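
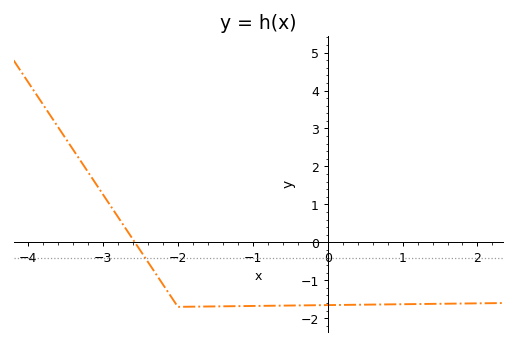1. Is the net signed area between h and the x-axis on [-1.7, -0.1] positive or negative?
negative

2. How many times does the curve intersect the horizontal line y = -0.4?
1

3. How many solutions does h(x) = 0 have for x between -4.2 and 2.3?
1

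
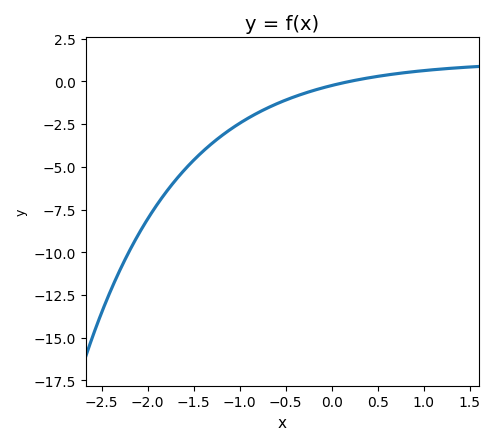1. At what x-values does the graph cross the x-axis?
0.196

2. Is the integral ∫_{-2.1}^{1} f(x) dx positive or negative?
negative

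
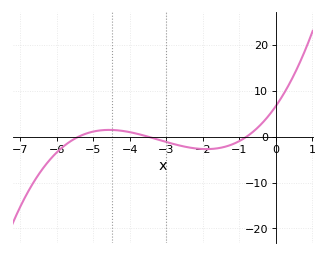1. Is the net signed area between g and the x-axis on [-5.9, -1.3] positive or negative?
negative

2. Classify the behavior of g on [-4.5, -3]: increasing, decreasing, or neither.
decreasing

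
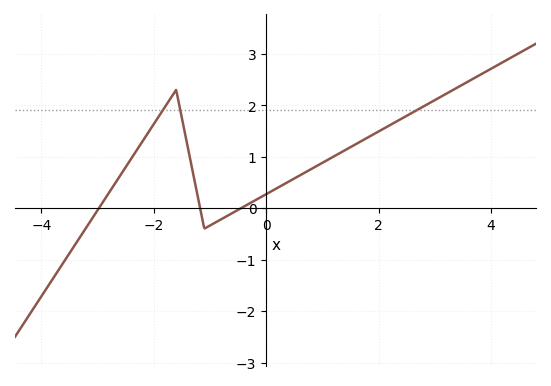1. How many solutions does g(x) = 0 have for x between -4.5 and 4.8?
3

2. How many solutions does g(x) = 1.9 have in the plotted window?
3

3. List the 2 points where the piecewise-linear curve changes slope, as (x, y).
(-1.6, 2.3); (-1.1, -0.4)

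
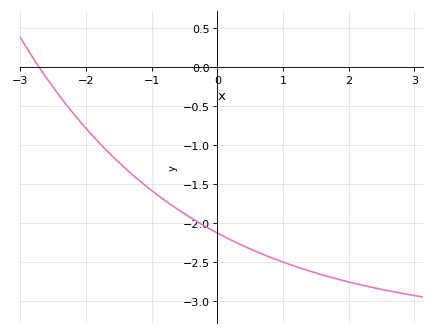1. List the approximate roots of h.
-2.71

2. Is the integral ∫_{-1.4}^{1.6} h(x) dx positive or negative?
negative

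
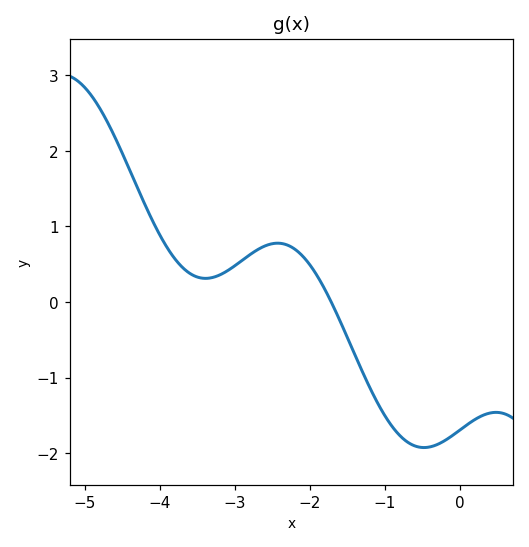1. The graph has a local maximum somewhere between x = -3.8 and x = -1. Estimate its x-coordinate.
-2.43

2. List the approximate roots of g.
-1.71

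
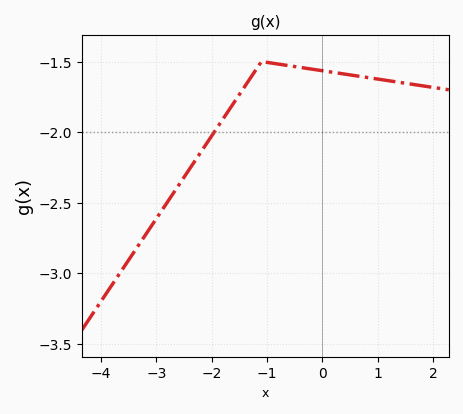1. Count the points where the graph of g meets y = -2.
1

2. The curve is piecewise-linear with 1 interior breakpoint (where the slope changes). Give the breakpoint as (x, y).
(-1.1, -1.5)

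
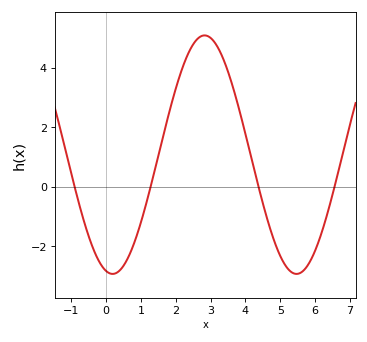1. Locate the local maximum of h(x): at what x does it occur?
2.8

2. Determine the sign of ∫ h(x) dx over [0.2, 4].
positive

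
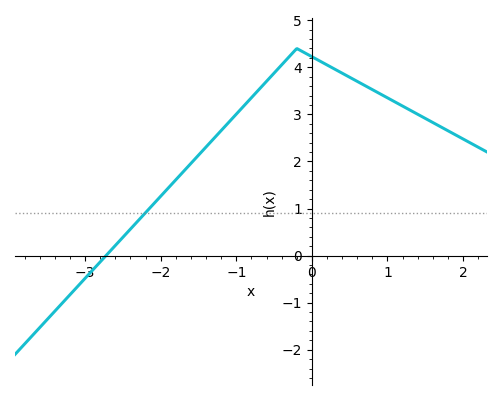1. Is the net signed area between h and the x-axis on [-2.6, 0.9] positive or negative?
positive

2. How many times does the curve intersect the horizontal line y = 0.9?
1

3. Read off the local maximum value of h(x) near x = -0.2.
4.4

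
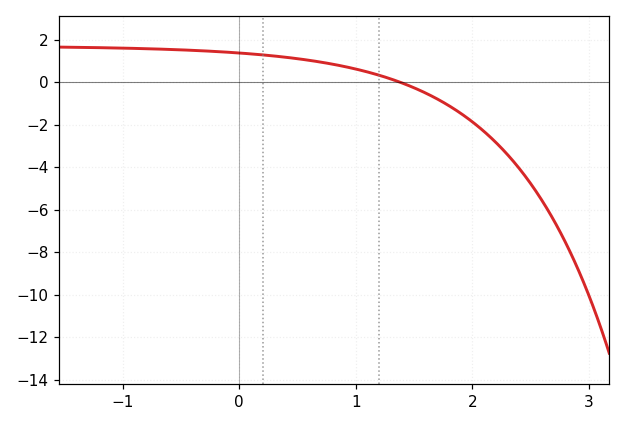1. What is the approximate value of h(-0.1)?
1.42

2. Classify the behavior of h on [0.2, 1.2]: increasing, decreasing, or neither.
decreasing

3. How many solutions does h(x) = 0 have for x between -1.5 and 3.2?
1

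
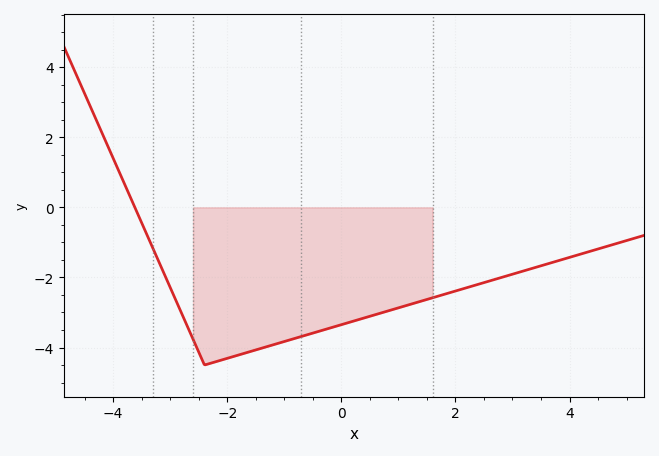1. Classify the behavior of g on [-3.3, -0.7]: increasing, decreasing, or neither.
neither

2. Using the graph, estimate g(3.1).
-1.8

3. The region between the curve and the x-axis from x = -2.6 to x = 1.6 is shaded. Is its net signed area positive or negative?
negative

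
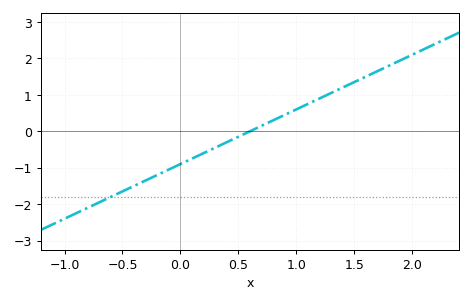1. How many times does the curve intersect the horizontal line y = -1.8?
1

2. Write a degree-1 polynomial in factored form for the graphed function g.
y = 1.5(x - 0.6)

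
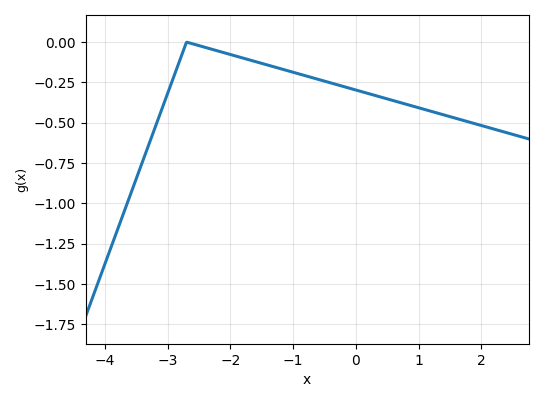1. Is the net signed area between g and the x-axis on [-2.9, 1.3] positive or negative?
negative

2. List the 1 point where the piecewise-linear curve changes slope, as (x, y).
(-2.7, 0)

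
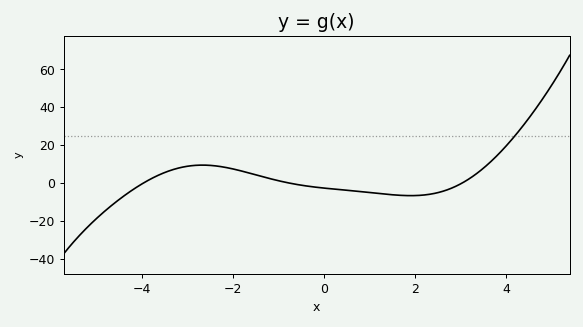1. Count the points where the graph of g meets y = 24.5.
1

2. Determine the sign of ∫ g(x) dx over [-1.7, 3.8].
negative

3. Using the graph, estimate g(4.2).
26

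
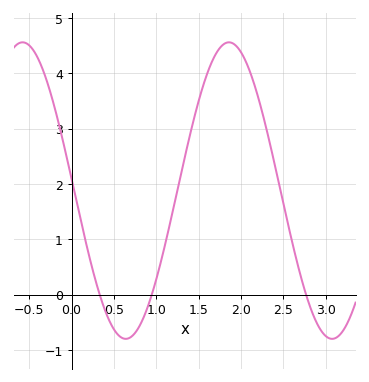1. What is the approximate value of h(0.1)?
1.4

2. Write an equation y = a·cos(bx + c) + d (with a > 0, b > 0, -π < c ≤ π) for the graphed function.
y = 2.68cos(2.6x + 1.5) + 1.88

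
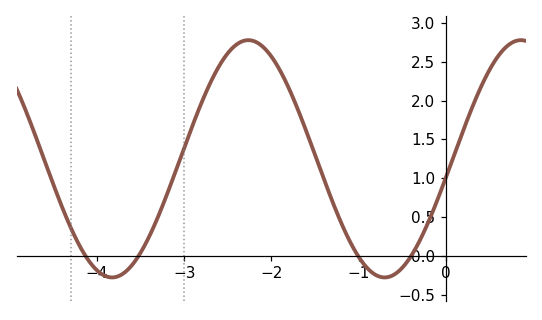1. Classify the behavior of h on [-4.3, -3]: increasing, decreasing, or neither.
neither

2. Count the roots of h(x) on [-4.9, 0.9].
4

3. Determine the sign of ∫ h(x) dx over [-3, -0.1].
positive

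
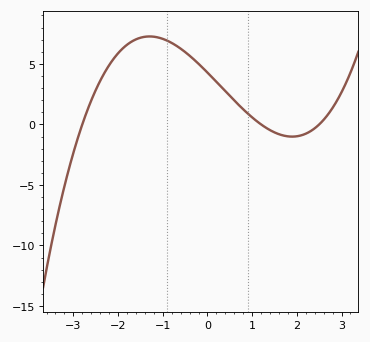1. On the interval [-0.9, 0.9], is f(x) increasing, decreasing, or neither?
decreasing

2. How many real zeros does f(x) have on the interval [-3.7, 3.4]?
3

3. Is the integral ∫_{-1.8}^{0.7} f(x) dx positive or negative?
positive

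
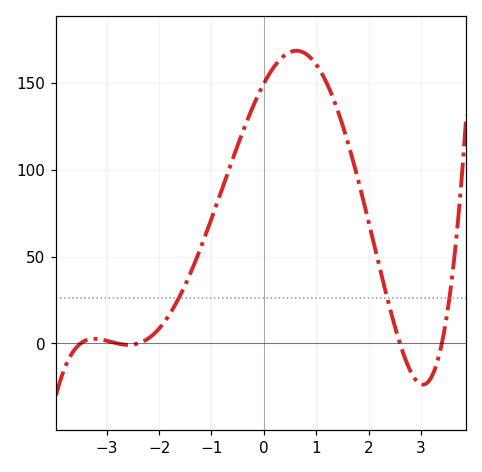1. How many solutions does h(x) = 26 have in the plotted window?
3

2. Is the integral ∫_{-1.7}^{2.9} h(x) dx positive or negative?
positive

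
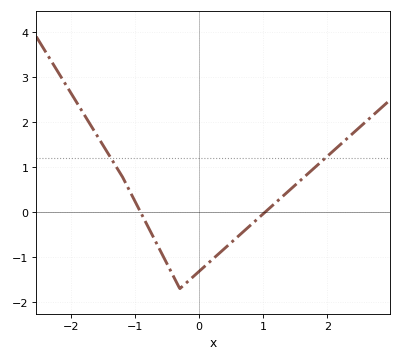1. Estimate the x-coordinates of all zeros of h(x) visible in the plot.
-0.912, 1.03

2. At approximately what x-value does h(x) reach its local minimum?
-0.299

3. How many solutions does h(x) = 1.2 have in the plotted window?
2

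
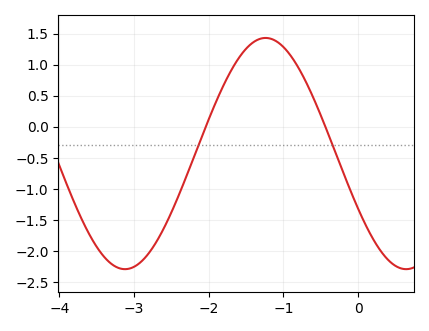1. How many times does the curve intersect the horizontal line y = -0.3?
2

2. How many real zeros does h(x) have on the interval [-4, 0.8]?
2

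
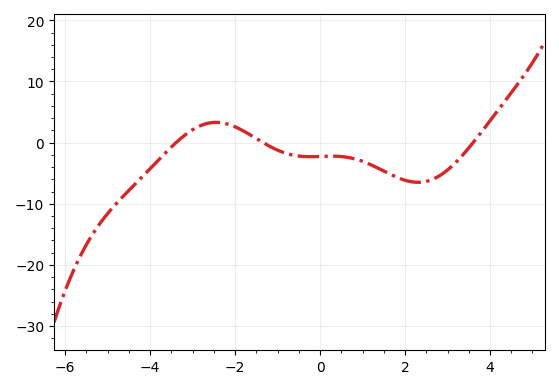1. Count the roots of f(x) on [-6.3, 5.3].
3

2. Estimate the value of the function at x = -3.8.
-2.81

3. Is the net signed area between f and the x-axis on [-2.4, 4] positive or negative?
negative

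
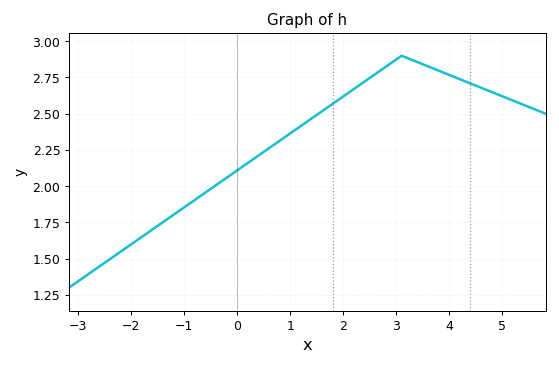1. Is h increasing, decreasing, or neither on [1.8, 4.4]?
neither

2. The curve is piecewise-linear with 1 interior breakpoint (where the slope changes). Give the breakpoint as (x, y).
(3.1, 2.9)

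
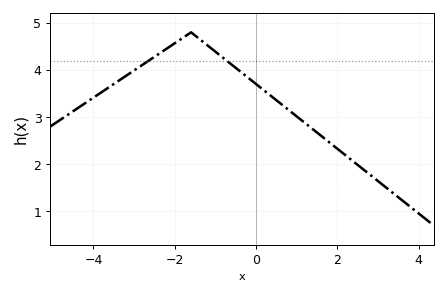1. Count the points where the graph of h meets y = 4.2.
2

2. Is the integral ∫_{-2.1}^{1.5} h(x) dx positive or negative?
positive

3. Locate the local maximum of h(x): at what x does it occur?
-1.6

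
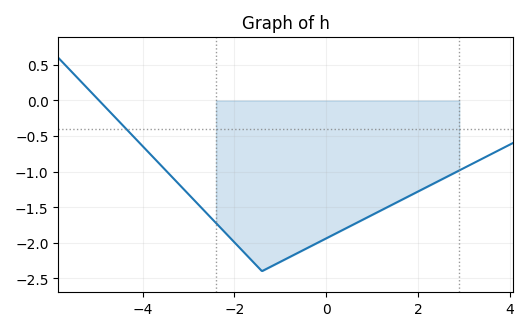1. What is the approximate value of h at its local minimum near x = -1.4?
-2.4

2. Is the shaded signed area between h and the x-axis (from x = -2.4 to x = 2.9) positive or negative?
negative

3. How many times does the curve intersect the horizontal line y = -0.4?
1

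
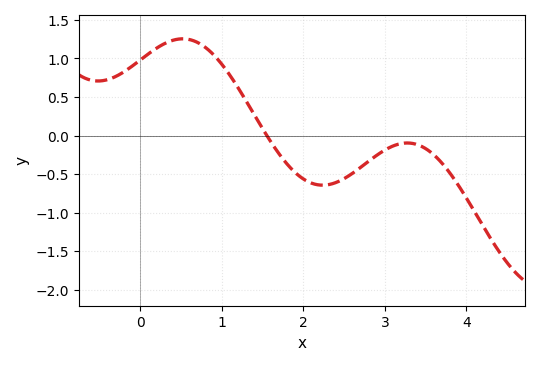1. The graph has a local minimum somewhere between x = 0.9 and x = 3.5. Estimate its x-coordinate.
2.2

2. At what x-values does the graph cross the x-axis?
1.6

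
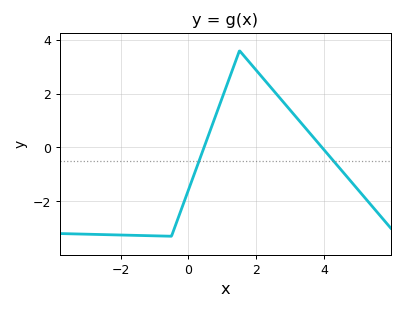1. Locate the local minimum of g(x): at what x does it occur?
-0.6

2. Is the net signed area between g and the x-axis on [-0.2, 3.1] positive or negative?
positive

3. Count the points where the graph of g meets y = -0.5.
2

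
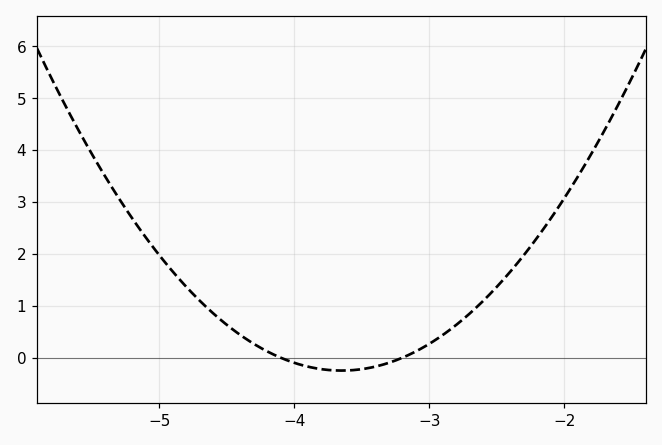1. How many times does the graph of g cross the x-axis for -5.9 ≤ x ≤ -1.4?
2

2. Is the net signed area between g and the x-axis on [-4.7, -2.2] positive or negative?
positive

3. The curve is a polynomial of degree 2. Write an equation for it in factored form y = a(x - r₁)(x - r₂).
y = 1.22(x + 4.1)(x + 3.2)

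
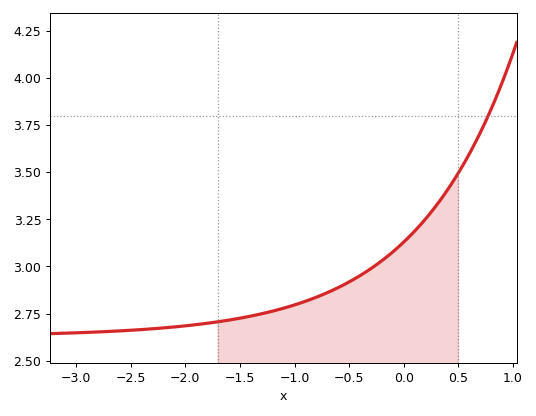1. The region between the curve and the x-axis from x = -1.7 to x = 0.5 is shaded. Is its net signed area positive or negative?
positive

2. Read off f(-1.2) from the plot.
2.76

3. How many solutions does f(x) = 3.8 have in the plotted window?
1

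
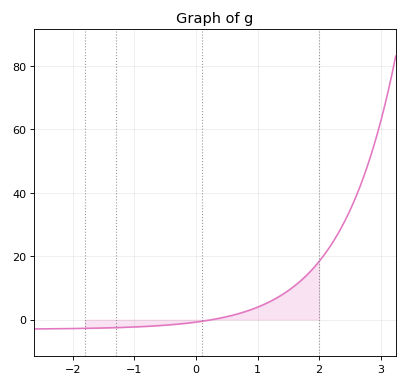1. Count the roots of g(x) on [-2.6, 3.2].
1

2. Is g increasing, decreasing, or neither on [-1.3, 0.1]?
increasing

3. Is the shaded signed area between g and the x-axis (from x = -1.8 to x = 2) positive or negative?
positive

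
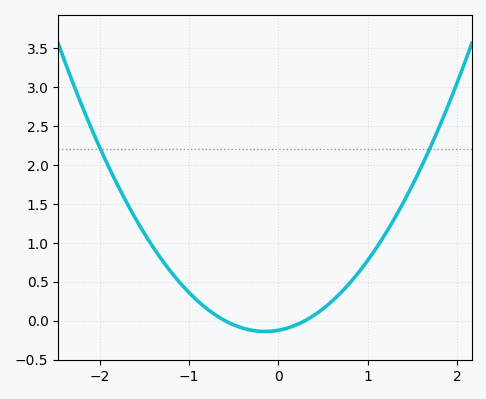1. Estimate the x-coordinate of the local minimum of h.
-0.15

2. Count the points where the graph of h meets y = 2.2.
2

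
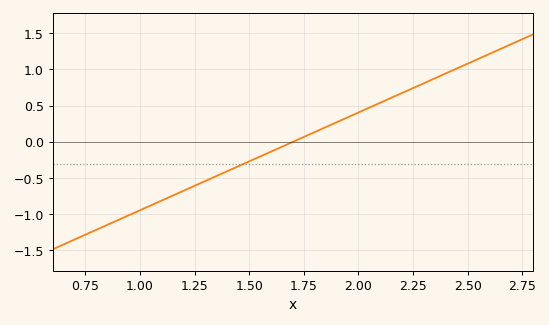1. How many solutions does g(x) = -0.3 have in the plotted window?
1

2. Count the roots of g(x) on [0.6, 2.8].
1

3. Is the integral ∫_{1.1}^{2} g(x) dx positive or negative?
negative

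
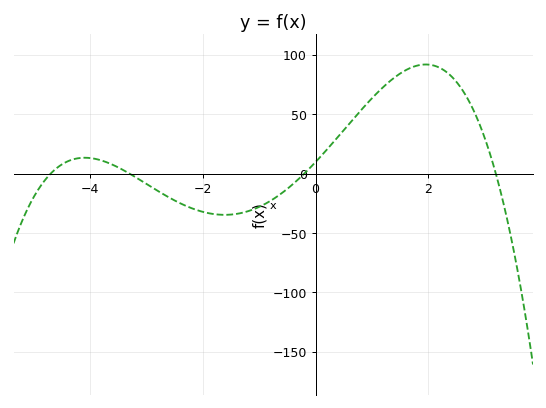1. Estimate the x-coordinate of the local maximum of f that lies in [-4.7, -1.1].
-4.1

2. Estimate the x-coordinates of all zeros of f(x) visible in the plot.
-4.7, -3.3, -0.2, 3.2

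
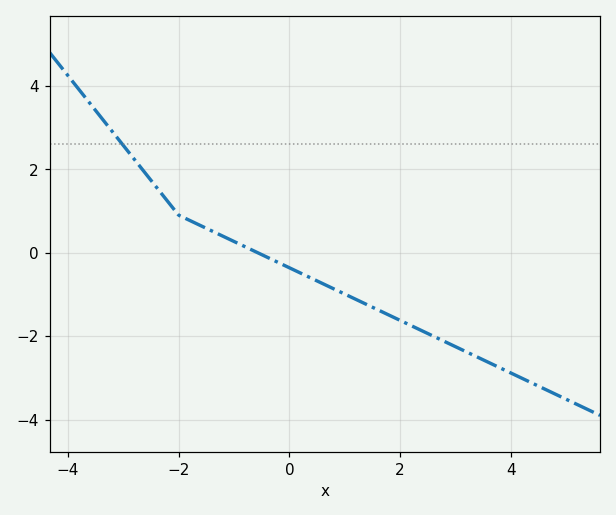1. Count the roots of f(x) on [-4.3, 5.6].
1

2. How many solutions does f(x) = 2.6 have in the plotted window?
1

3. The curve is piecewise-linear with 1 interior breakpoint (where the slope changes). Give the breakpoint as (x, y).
(-2, 0.9)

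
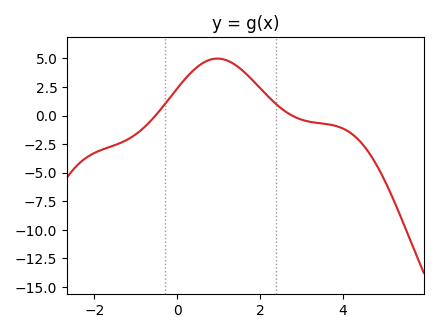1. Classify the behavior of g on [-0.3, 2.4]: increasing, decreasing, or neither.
neither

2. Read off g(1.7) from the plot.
3.5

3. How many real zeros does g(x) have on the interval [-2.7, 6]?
2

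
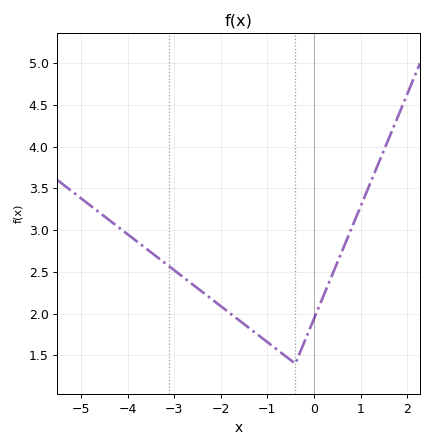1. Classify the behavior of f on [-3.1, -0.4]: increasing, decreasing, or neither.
decreasing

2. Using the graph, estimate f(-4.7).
3.25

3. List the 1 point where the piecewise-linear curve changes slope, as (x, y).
(-0.4, 1.4)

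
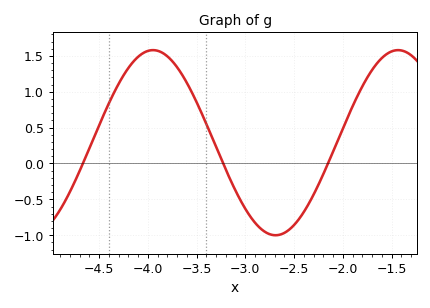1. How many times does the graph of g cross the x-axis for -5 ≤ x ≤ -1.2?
3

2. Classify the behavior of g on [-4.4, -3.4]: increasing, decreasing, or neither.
neither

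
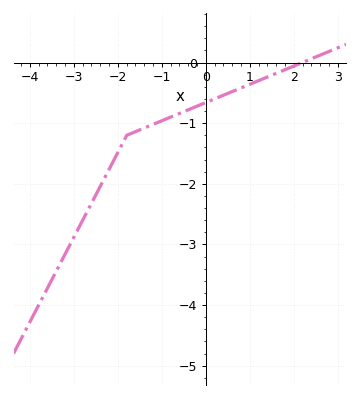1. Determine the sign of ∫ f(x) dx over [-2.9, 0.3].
negative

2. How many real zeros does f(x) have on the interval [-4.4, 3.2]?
1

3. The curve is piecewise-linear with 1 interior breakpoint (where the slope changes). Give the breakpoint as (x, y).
(-1.8, -1.2)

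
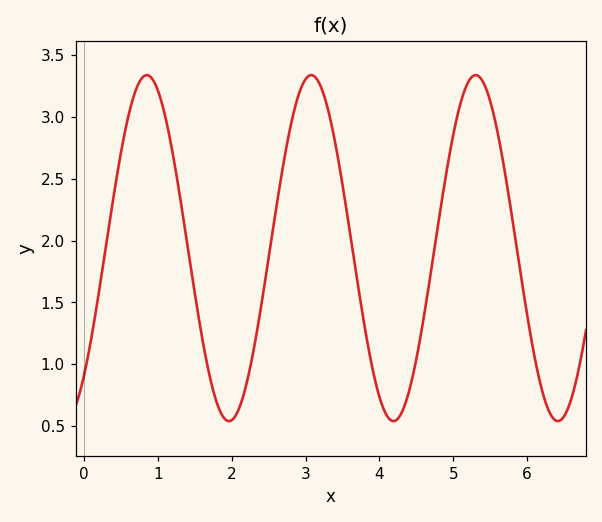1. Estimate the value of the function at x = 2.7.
2.62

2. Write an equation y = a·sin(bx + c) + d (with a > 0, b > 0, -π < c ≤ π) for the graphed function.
y = 1.4sin(2.82x - 0.82) + 1.94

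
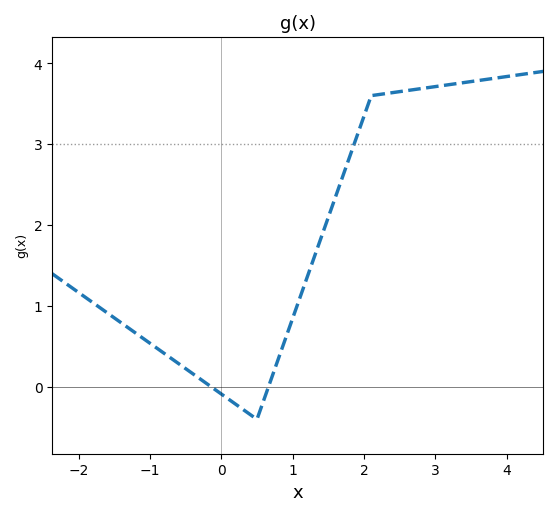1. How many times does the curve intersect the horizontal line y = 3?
1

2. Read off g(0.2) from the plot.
-0.2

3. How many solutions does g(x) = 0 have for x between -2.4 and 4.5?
2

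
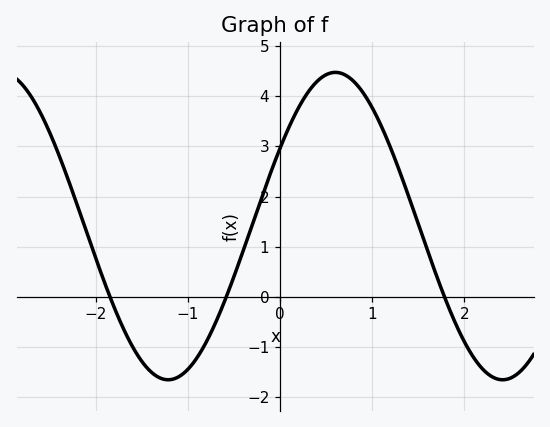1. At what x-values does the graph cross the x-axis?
-1.85, -0.583, 1.78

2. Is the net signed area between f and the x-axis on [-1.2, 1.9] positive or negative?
positive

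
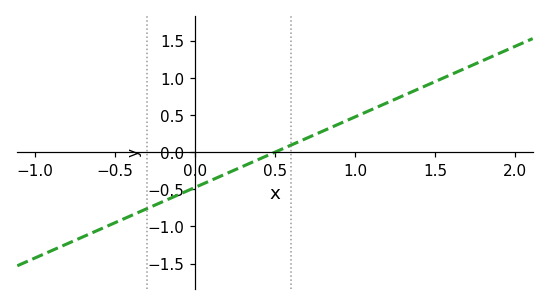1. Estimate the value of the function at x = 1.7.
1.15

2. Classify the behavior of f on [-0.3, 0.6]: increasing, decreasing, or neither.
increasing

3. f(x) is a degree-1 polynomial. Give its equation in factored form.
y = 0.95(x - 0.5)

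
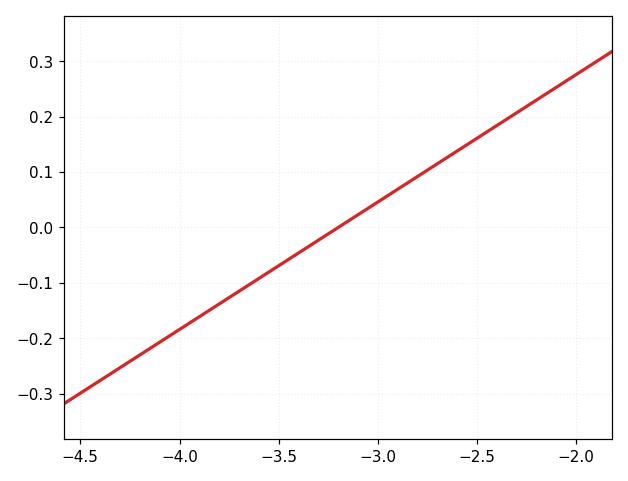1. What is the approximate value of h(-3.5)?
-0.069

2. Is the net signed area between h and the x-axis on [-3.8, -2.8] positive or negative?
negative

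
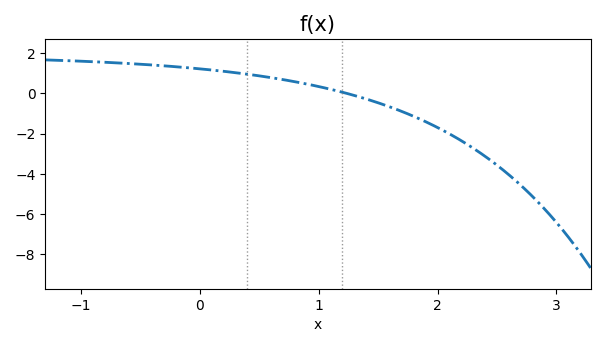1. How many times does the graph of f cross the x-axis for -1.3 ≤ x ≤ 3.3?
1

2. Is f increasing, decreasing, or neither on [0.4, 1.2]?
decreasing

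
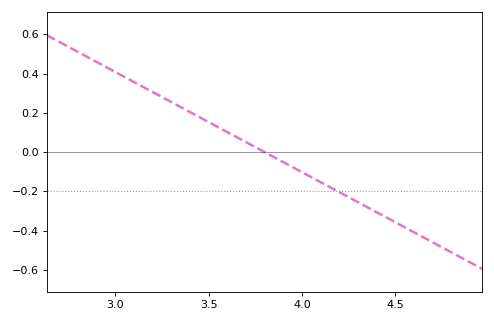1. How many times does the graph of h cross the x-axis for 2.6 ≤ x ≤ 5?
1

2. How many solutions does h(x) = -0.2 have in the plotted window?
1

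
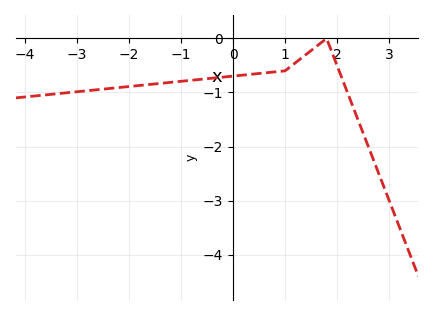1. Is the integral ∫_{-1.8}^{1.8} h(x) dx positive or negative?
negative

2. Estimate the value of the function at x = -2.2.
-0.909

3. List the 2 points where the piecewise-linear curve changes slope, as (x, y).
(1, -0.6); (1.8, 0)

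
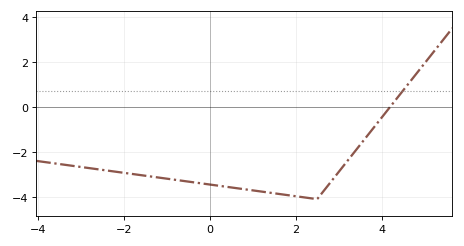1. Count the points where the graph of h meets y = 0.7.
1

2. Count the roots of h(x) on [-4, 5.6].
1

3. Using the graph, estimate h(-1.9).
-2.96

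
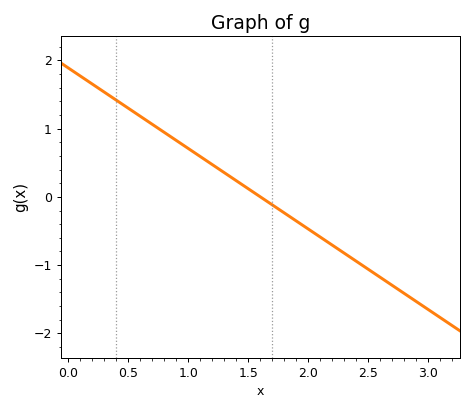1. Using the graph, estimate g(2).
-0.5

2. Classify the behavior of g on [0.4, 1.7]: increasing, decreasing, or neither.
decreasing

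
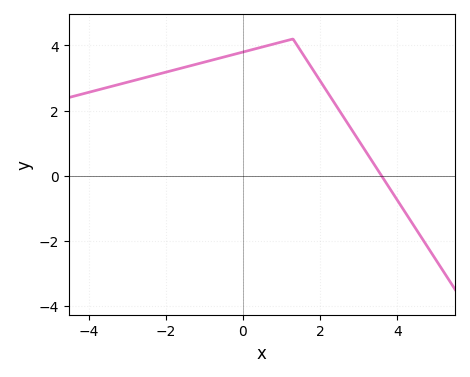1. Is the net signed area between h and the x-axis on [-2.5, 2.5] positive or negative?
positive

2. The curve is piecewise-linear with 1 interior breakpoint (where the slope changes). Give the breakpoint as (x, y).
(1.3, 4.2)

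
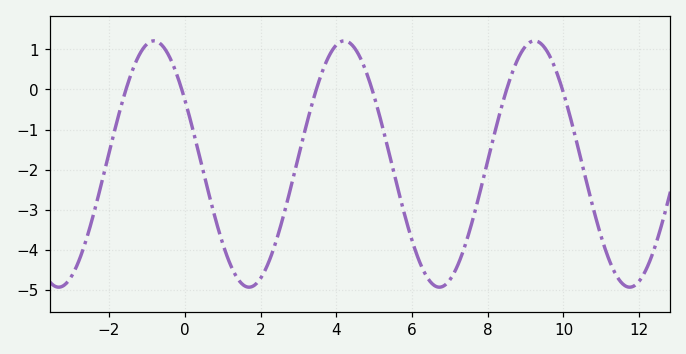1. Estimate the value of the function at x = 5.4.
-1.6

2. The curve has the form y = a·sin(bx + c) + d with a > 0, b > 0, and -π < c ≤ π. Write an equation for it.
y = 3.07sin(1.2x + 2.6) - 1.86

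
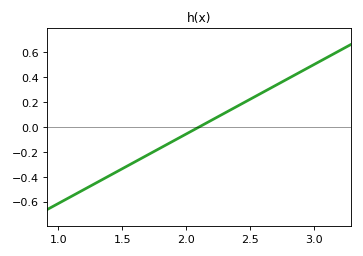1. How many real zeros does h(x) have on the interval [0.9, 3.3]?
1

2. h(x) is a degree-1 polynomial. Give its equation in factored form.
y = 0.56(x - 2.1)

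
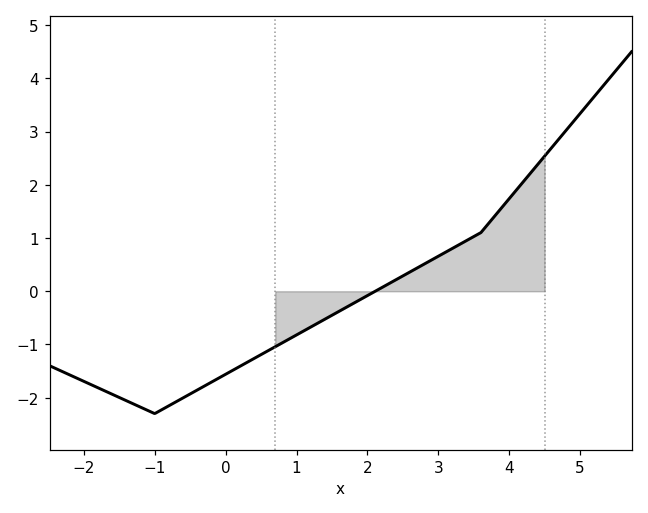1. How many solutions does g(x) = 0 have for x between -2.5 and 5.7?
1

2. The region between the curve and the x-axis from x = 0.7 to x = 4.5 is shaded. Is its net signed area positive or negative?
positive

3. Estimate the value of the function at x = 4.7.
2.9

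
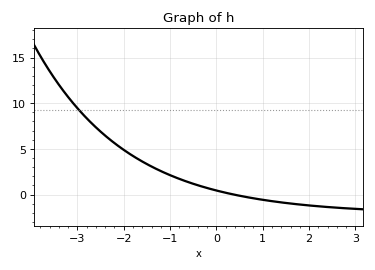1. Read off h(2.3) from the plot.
-1.5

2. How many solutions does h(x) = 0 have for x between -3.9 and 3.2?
1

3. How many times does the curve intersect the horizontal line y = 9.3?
1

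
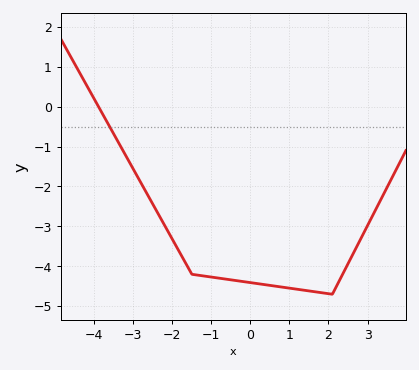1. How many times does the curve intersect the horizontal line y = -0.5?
1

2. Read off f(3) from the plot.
-3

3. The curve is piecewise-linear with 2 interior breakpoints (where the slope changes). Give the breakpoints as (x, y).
(-1.5, -4.2); (2.1, -4.7)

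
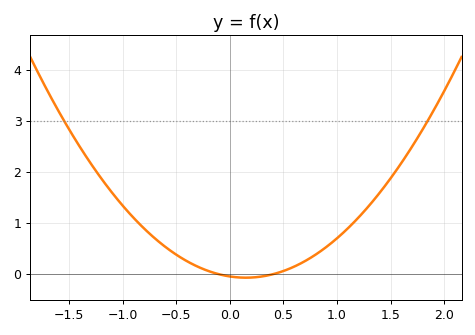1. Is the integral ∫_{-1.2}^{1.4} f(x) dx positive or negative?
positive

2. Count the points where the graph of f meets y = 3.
2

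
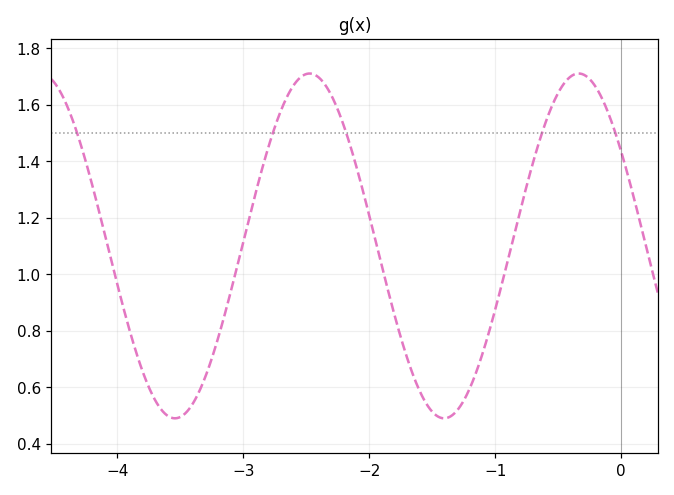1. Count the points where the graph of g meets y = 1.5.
5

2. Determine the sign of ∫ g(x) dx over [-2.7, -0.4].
positive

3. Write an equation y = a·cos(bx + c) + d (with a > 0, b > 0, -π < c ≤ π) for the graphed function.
y = 0.61cos(2.94x + 0.99) + 1.1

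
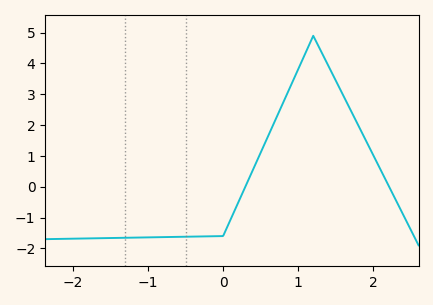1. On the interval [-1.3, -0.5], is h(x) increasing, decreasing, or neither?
increasing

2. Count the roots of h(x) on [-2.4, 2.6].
2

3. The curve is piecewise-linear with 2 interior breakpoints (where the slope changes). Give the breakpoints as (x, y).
(0, -1.6); (1.2, 4.9)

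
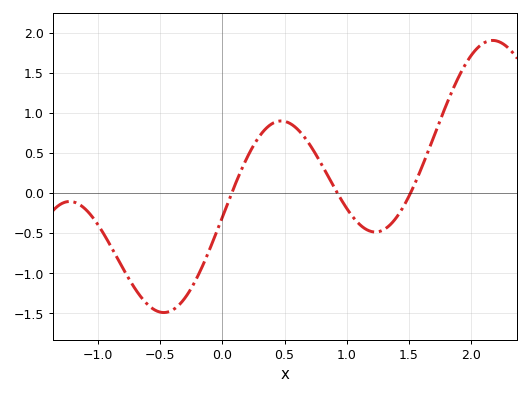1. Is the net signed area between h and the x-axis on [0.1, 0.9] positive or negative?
positive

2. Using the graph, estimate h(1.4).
-0.305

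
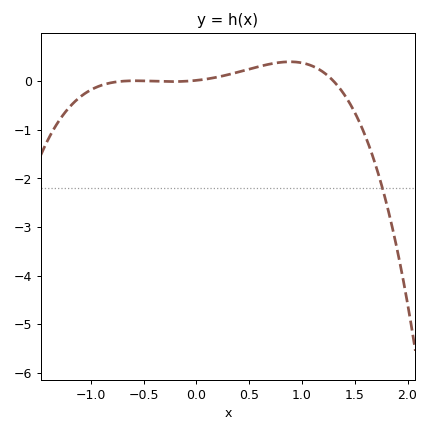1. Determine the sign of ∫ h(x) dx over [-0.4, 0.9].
positive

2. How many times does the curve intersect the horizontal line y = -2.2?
1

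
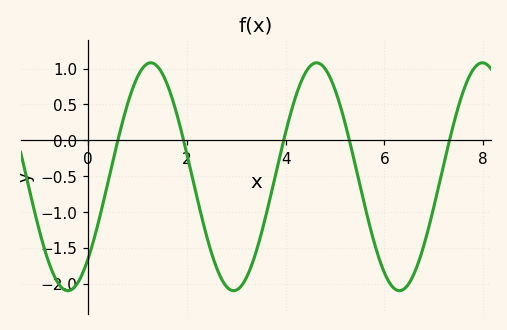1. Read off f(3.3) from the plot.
-1.77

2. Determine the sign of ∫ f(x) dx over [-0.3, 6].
negative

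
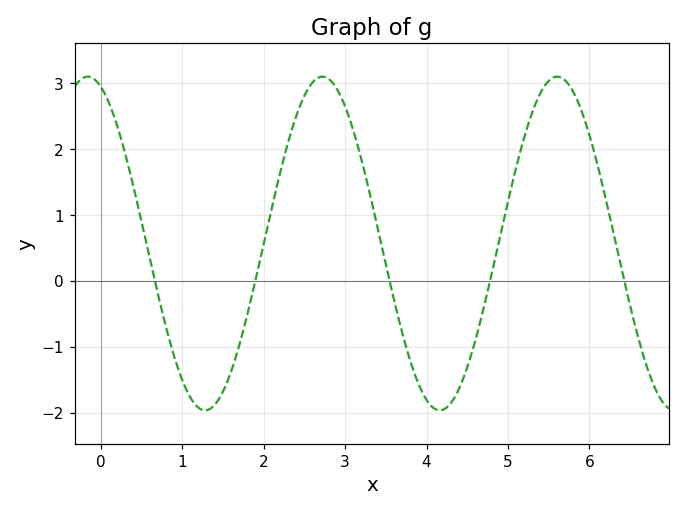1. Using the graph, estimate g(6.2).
1.2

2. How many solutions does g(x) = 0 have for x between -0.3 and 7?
5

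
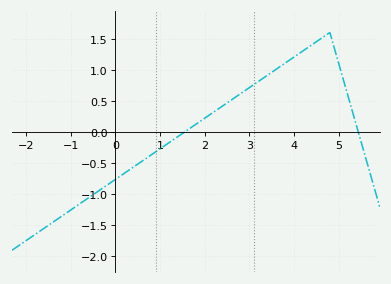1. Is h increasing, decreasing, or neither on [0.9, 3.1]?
increasing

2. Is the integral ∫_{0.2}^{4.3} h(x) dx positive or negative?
positive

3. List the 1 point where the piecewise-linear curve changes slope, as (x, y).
(4.8, 1.6)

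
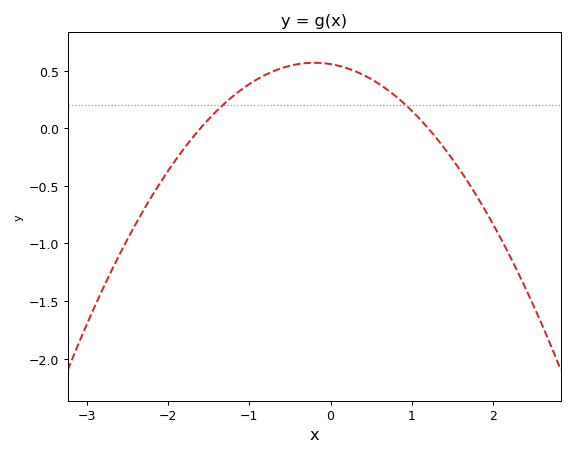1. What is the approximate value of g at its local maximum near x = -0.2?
0.568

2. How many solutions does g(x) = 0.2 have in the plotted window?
2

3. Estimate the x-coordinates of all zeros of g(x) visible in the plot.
-1.6, 1.2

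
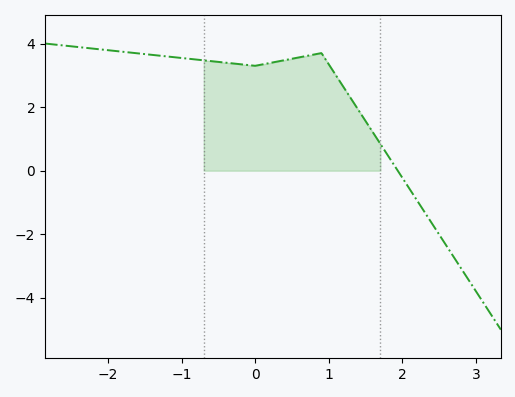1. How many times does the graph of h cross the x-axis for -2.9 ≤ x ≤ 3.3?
1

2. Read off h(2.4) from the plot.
-1.6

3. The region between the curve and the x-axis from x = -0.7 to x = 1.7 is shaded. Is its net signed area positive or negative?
positive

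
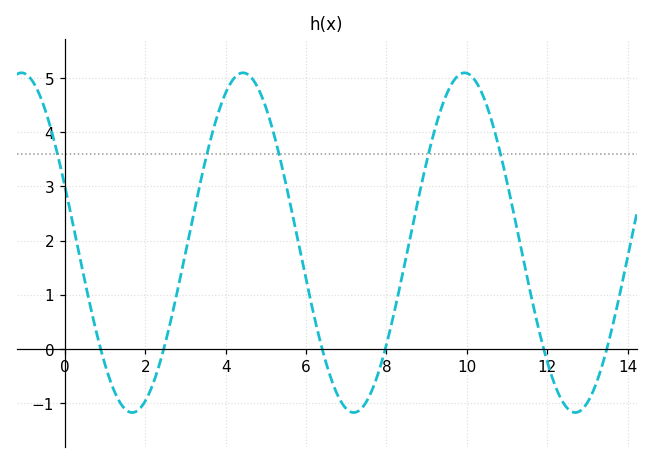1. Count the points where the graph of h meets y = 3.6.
5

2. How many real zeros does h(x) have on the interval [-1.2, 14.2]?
6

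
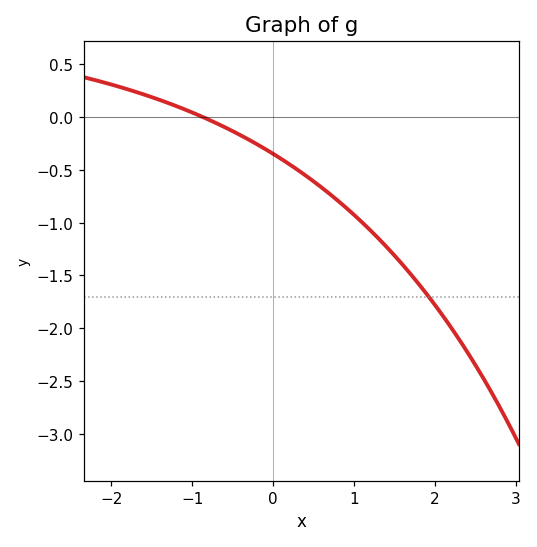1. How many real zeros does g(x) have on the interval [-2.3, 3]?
1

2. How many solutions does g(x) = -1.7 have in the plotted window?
1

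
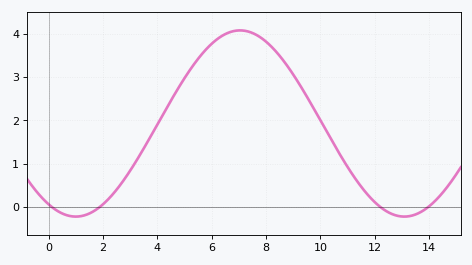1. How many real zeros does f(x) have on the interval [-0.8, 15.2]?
4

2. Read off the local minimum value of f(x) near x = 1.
-0.2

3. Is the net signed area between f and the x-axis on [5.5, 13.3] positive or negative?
positive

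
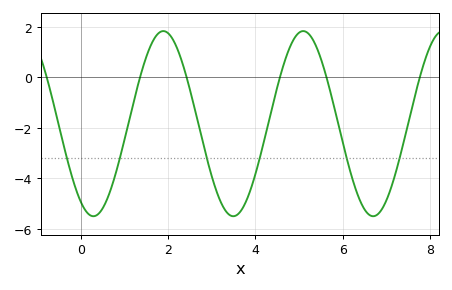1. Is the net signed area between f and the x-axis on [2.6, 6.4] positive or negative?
negative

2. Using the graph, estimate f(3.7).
-5.2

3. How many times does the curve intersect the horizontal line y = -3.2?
6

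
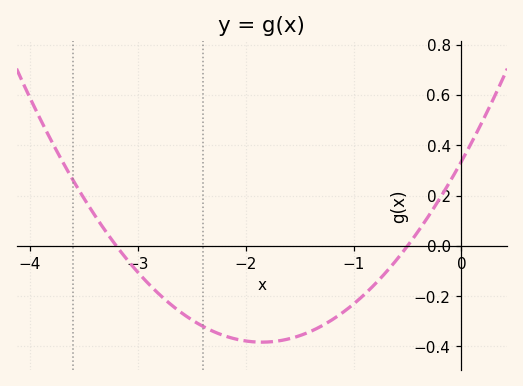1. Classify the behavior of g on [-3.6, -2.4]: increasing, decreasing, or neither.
decreasing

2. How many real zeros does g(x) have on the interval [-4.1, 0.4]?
2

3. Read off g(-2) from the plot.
-0.378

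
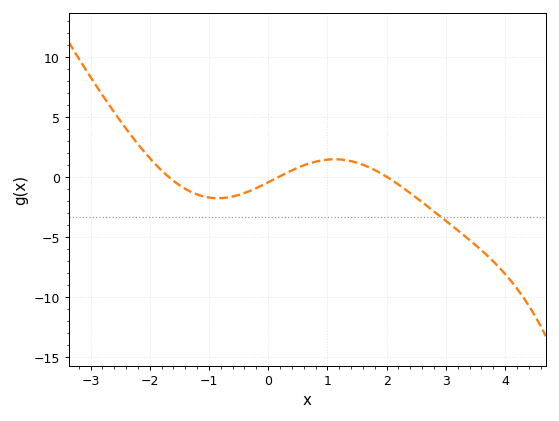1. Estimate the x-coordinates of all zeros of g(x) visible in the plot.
-1.68, 0.171, 2.01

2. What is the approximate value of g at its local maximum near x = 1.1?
1.48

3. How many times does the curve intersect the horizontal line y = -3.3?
1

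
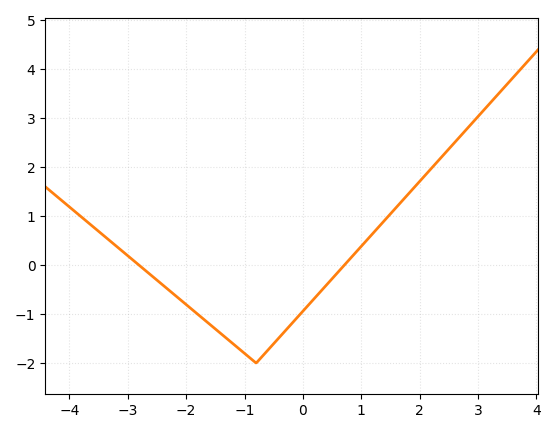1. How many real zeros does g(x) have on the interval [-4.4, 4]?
2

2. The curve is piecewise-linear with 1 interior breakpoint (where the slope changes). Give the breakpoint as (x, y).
(-0.8, -2)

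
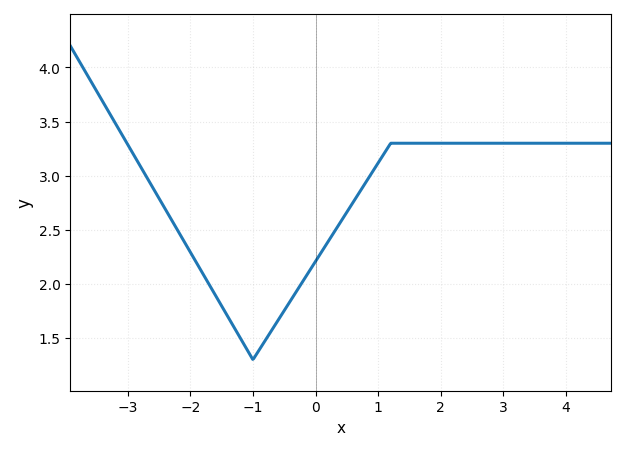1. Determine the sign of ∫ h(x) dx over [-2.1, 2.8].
positive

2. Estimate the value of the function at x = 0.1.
2.3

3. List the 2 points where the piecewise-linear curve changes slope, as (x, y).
(-1, 1.3); (1.2, 3.3)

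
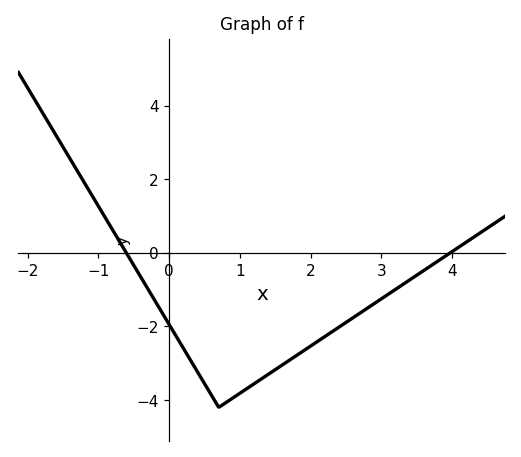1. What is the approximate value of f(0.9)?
-4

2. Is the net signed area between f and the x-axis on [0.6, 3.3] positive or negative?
negative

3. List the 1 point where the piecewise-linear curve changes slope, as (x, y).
(0.7, -4.2)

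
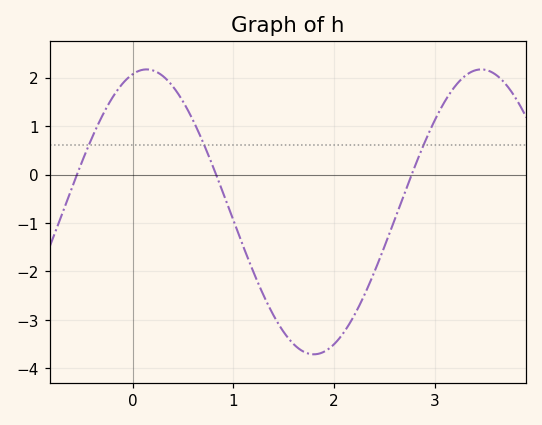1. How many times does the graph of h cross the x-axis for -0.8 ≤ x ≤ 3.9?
3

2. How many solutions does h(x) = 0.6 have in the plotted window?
3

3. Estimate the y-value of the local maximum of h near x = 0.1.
2.17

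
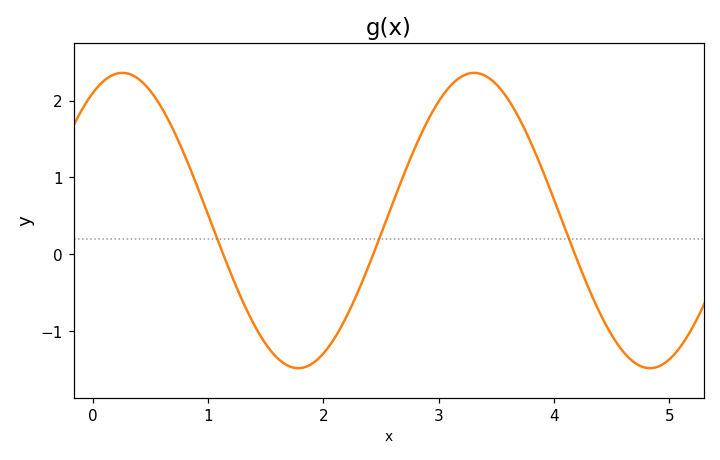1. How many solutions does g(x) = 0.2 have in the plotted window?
3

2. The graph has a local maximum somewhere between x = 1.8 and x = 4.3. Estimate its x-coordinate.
3.31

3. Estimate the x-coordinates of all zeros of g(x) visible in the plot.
1.13, 2.43, 4.18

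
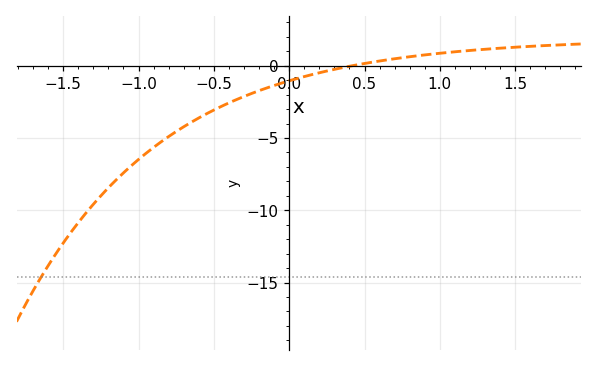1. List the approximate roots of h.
0.4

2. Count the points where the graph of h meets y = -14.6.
1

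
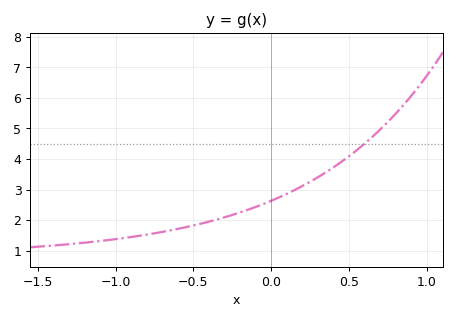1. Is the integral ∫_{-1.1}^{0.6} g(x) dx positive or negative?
positive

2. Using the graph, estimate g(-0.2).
2.2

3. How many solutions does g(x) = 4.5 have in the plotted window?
1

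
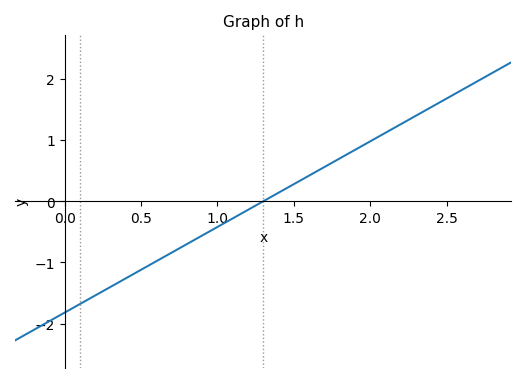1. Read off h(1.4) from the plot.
0.14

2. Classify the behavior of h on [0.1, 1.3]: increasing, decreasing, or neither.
increasing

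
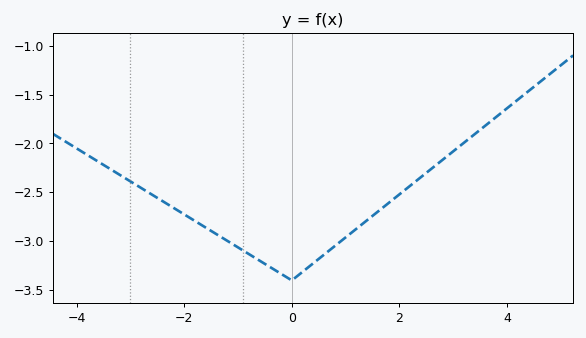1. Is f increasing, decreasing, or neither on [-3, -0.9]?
decreasing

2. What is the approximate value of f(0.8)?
-3.05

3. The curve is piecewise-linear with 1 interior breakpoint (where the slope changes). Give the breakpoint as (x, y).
(0, -3.4)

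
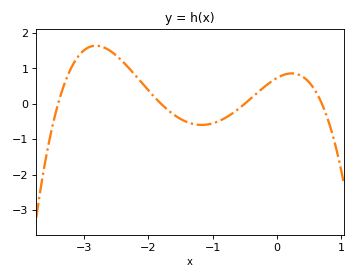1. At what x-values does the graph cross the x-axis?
-3.4, -1.8, -0.5, 0.7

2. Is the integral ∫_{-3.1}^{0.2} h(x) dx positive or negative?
positive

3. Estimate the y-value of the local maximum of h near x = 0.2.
0.86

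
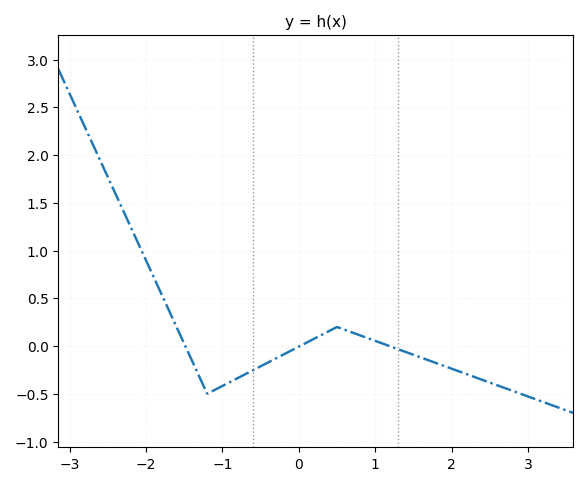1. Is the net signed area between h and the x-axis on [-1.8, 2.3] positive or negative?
negative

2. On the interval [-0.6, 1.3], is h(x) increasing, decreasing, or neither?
neither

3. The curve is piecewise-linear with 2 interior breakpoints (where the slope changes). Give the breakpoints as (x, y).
(-1.2, -0.5); (0.5, 0.2)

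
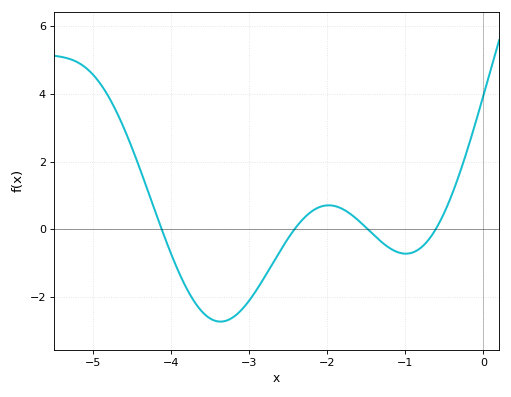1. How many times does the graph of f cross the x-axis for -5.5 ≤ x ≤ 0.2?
4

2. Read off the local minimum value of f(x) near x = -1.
-0.8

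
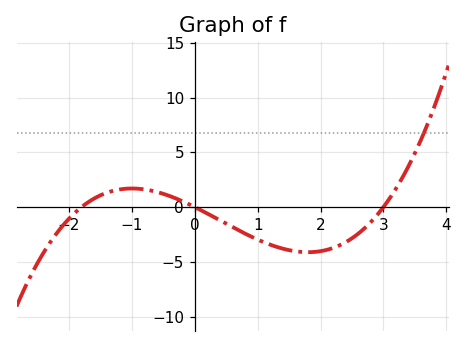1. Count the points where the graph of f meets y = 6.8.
1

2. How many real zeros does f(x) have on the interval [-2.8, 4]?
3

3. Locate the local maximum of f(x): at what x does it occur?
-1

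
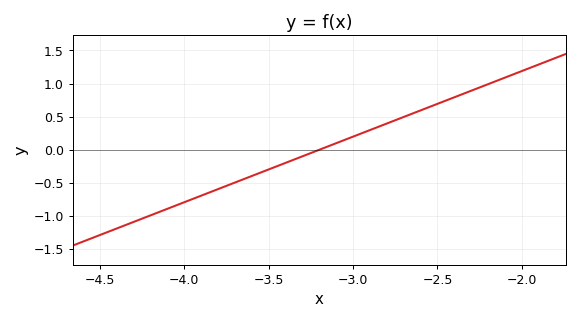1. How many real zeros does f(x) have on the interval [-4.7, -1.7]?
1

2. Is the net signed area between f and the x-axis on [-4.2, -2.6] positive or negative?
negative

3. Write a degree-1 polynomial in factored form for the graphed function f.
y = 0.99(x + 3.2)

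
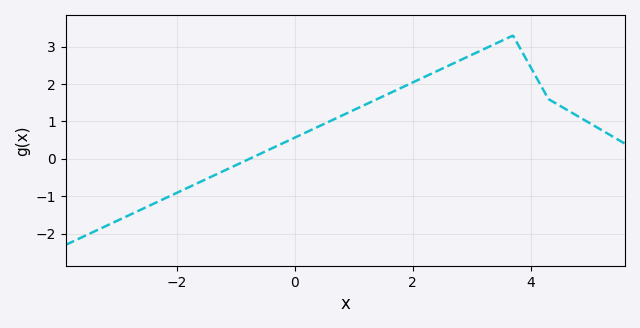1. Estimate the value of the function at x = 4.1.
2.2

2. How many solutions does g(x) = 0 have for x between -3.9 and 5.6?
1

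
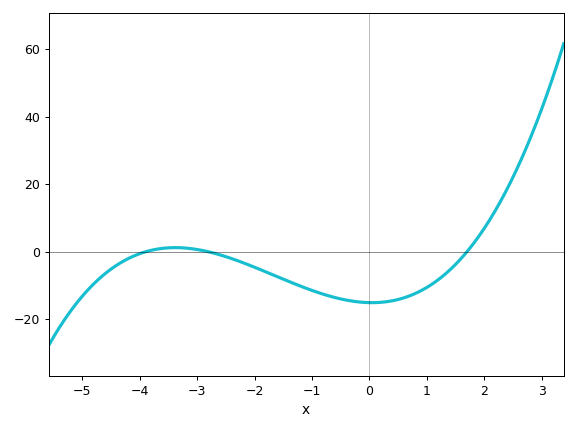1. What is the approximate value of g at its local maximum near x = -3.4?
1.24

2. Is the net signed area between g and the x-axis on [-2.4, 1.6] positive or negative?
negative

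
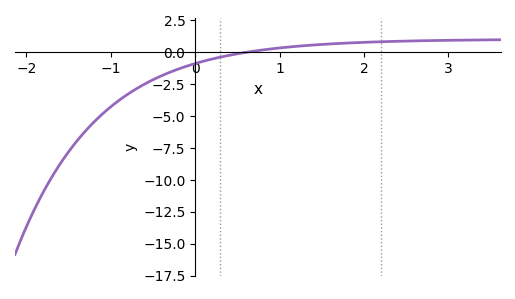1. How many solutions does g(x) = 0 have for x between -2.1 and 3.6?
1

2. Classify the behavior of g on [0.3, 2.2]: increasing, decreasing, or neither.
increasing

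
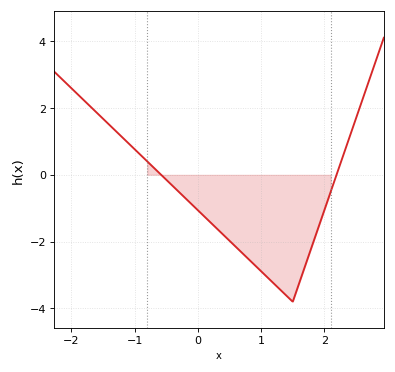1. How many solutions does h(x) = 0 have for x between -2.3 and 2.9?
2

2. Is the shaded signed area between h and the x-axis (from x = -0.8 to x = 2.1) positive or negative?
negative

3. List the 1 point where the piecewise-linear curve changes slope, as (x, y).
(1.5, -3.8)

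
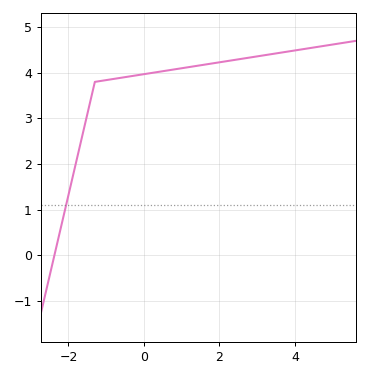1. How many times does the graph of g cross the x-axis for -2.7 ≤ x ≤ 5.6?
1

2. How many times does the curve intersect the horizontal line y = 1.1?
1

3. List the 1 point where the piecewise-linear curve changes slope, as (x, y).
(-1.3, 3.8)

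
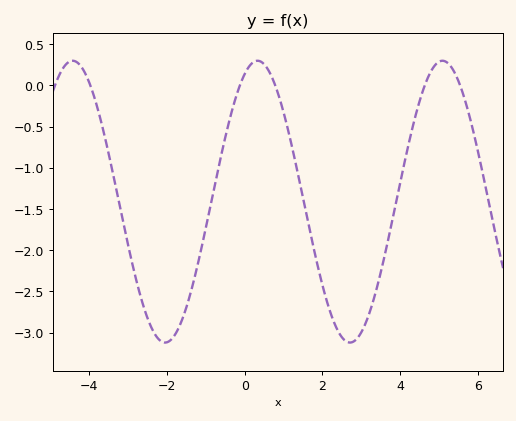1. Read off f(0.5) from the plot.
0.25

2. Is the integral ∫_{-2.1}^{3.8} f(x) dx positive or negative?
negative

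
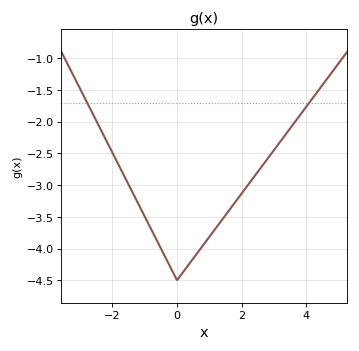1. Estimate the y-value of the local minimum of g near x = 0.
-4.5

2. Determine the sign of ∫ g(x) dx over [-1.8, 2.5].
negative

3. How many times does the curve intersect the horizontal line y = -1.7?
2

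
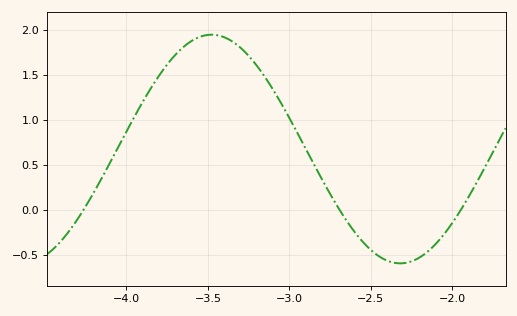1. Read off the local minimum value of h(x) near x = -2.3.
-0.6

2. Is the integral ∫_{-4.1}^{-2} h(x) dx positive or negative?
positive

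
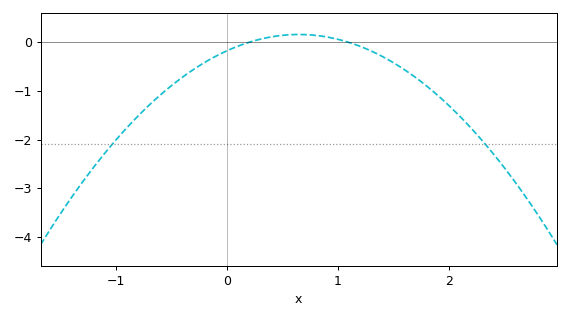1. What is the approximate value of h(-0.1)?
-0.3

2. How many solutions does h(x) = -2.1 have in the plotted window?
2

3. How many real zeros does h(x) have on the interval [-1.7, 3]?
2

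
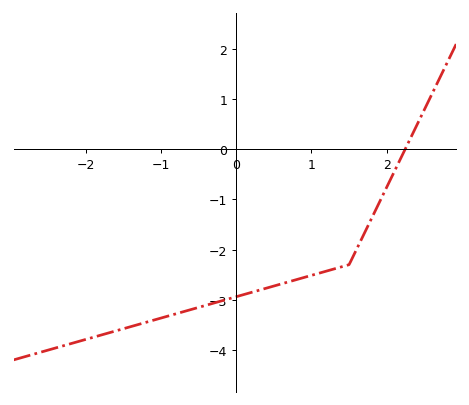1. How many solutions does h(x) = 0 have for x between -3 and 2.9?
1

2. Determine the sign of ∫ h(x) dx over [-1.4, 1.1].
negative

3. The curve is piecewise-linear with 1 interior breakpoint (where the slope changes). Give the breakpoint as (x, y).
(1.5, -2.3)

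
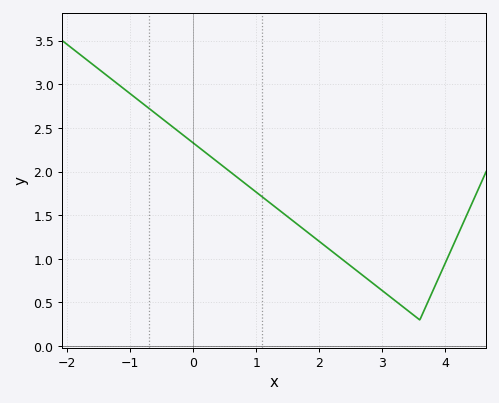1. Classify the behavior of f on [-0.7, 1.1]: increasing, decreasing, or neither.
decreasing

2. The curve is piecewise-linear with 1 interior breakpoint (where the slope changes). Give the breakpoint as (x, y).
(3.6, 0.3)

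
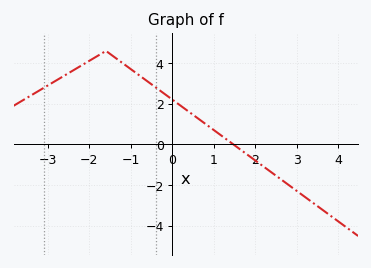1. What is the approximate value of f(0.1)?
2.05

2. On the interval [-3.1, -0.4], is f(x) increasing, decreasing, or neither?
neither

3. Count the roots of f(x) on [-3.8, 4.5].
1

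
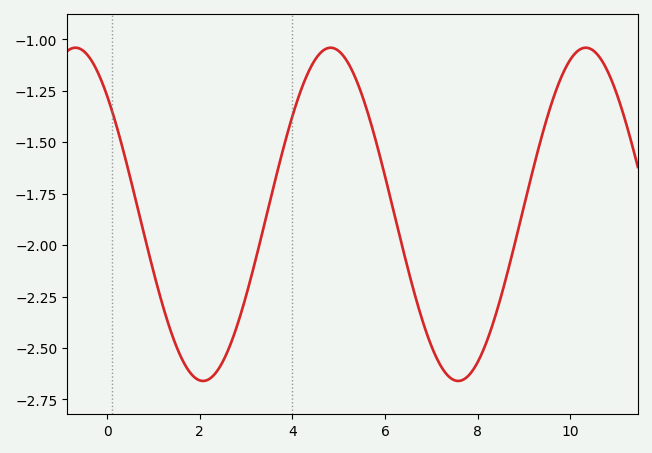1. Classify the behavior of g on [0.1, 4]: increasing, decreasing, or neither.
neither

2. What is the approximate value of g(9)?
-1.81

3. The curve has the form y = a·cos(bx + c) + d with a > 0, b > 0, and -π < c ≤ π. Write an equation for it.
y = 0.81cos(1.14x + 0.782) - 1.85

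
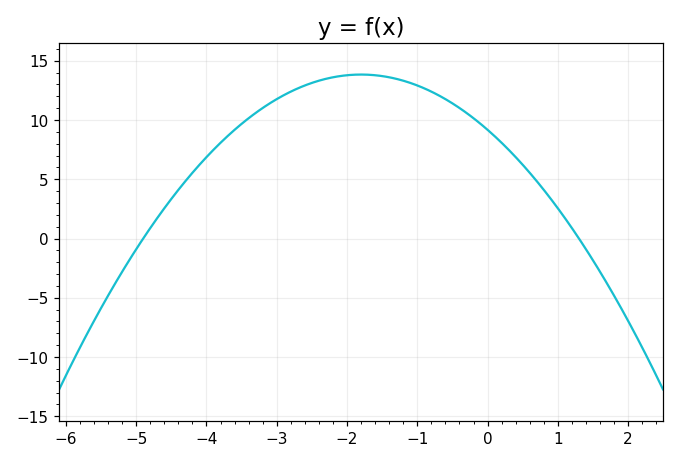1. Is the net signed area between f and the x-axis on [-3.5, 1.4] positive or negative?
positive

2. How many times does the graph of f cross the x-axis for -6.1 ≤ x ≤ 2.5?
2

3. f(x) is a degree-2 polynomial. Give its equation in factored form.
y = -1.44(x + 4.9)(x - 1.3)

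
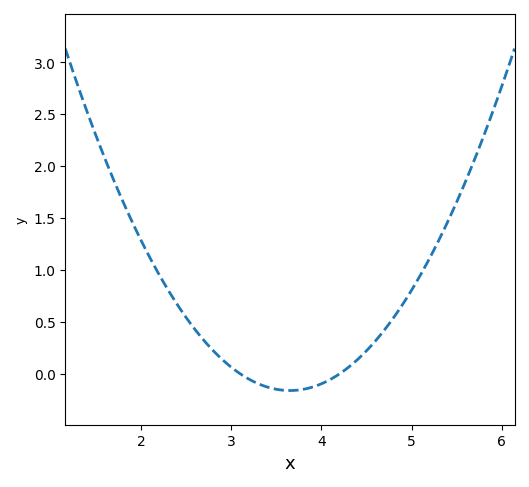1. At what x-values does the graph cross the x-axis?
3.1, 4.2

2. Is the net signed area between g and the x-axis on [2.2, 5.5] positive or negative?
positive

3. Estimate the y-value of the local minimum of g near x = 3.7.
-0.15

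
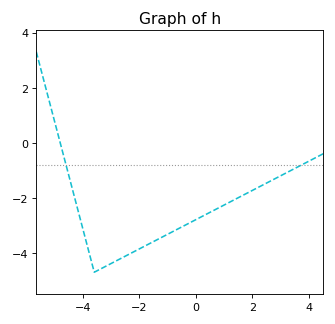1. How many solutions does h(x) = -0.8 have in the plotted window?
2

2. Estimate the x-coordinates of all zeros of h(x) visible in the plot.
-4.8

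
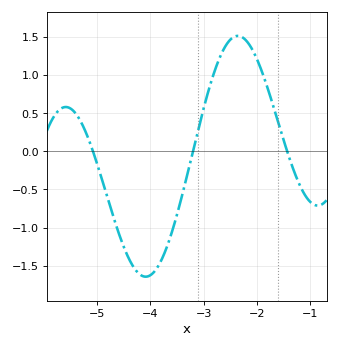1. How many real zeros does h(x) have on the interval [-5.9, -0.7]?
3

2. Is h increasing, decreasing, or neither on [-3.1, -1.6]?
neither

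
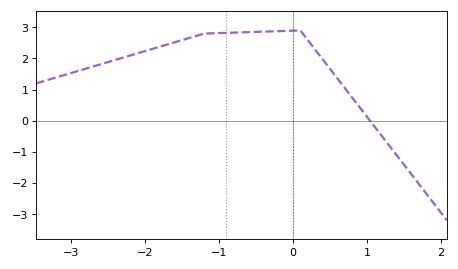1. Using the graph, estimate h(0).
2.89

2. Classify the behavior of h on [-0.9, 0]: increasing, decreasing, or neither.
increasing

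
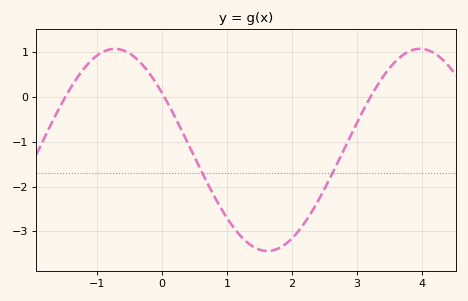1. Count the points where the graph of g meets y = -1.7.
2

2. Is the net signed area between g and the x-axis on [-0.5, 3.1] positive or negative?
negative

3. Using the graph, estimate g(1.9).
-3.3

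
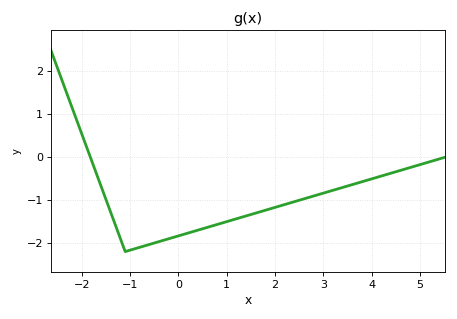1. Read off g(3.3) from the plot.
-0.739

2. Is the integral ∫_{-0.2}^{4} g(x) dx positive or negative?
negative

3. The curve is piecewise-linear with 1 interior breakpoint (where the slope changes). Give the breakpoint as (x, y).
(-1.1, -2.2)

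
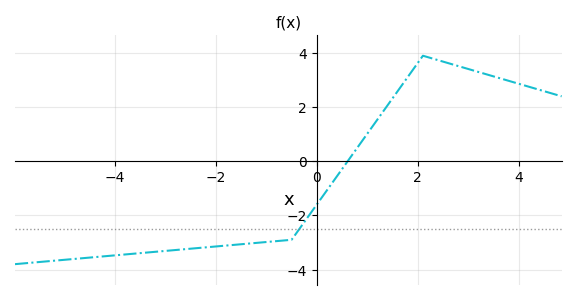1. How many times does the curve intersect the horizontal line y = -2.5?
1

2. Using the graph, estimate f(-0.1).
-1.8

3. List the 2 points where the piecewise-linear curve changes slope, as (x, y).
(-0.5, -2.9); (2.1, 3.9)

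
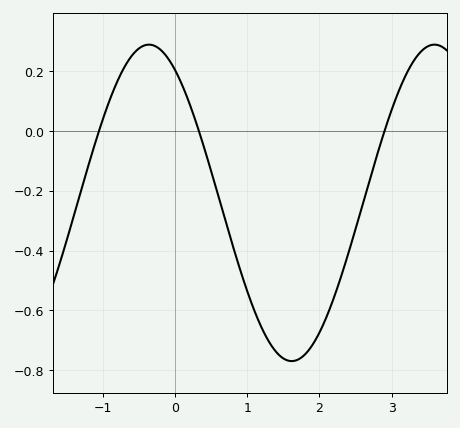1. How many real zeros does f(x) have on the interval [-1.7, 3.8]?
3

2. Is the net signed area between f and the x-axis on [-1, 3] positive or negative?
negative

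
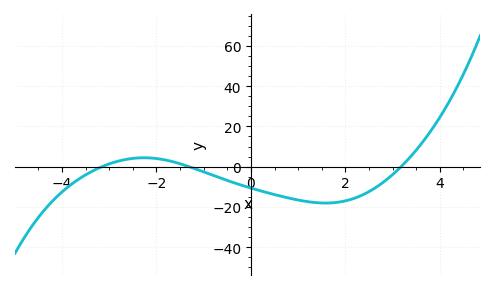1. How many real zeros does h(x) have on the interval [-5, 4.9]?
3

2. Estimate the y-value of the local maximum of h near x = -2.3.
4.42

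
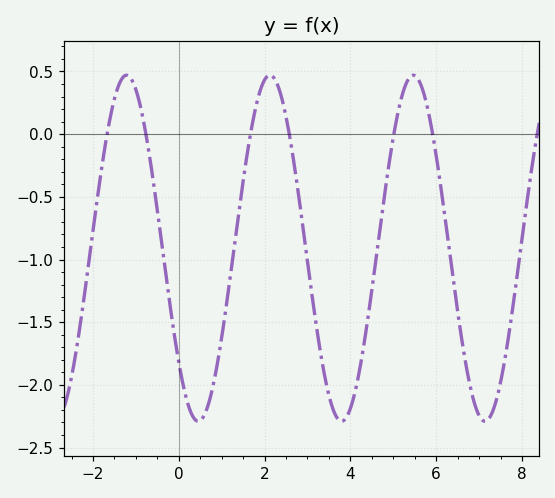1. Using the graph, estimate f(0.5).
-2.28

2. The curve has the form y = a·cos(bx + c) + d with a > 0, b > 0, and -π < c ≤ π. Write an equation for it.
y = 1.38cos(1.88x + 2.29) - 0.91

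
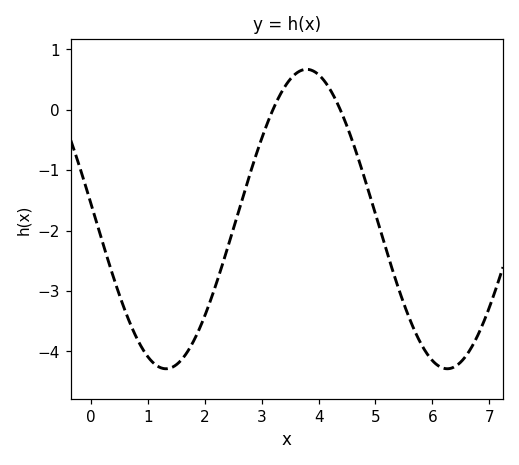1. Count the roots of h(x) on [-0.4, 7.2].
2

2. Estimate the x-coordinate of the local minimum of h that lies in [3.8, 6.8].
6.26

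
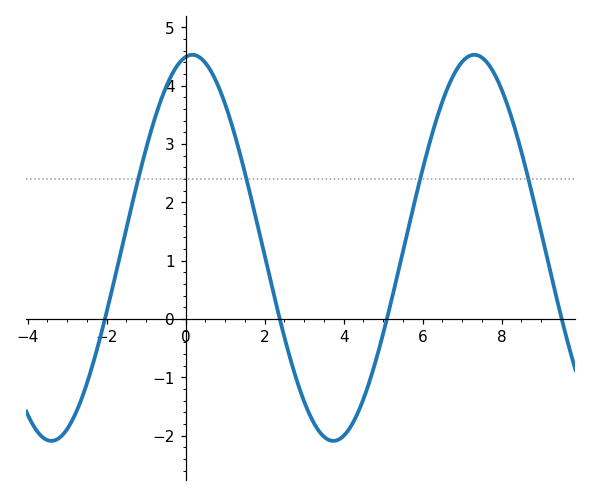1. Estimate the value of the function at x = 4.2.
-1.8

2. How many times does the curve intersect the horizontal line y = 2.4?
4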